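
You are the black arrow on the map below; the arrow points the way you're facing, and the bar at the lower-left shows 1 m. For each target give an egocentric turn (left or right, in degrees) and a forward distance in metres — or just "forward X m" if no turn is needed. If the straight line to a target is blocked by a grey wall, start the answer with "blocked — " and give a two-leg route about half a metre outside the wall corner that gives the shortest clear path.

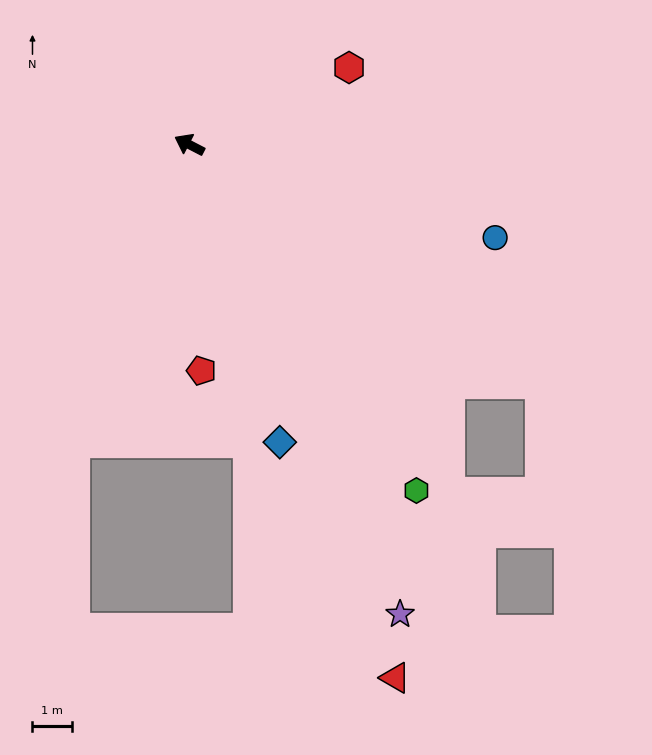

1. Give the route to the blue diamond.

turn left 134°, forward 8.0 m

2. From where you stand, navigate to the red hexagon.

turn right 127°, forward 4.5 m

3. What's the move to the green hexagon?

turn left 151°, forward 10.6 m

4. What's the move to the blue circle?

turn right 170°, forward 8.2 m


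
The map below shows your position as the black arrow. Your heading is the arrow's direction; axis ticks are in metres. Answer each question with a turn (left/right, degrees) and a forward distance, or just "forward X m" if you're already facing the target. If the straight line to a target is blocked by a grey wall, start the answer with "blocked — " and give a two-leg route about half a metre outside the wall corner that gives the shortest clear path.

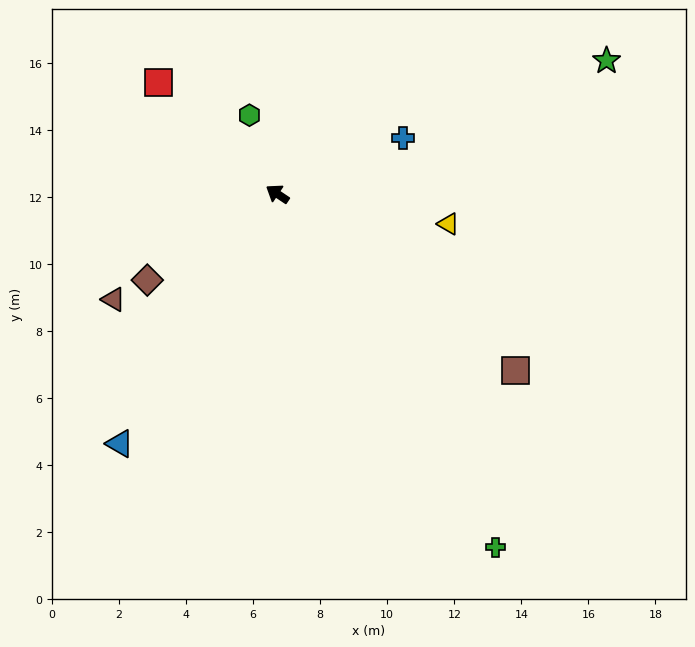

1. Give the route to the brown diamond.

turn left 67°, forward 4.7 m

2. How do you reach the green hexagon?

turn right 37°, forward 2.5 m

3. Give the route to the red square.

turn right 9°, forward 4.9 m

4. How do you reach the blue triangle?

turn left 92°, forward 8.8 m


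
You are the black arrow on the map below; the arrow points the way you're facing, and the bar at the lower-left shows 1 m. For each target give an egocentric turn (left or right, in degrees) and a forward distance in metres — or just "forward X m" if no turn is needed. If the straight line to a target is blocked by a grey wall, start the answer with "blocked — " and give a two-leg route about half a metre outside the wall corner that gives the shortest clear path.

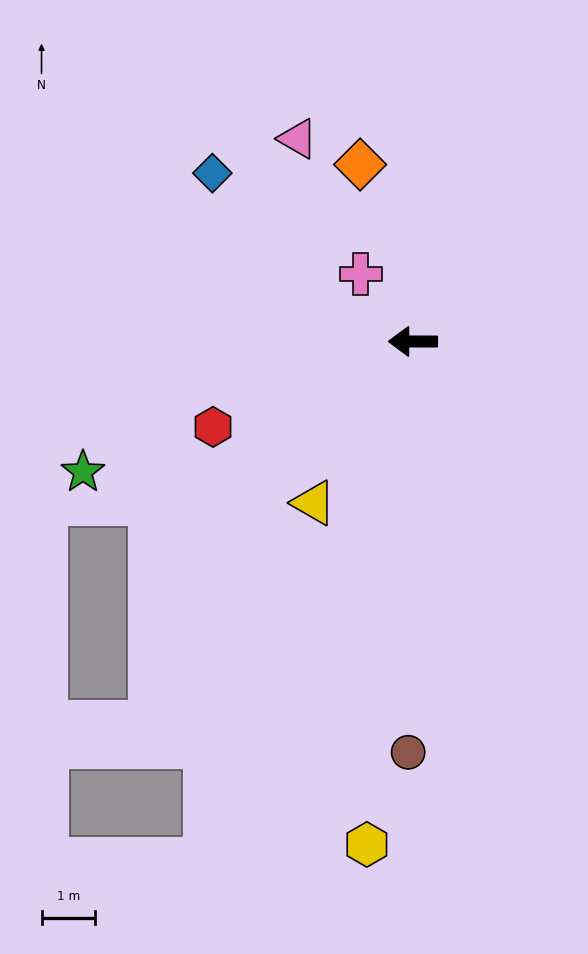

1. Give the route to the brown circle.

turn left 89°, forward 7.7 m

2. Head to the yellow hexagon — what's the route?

turn left 85°, forward 9.5 m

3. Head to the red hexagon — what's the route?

turn left 23°, forward 4.1 m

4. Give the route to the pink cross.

turn right 52°, forward 1.6 m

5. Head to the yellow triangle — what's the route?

turn left 59°, forward 3.6 m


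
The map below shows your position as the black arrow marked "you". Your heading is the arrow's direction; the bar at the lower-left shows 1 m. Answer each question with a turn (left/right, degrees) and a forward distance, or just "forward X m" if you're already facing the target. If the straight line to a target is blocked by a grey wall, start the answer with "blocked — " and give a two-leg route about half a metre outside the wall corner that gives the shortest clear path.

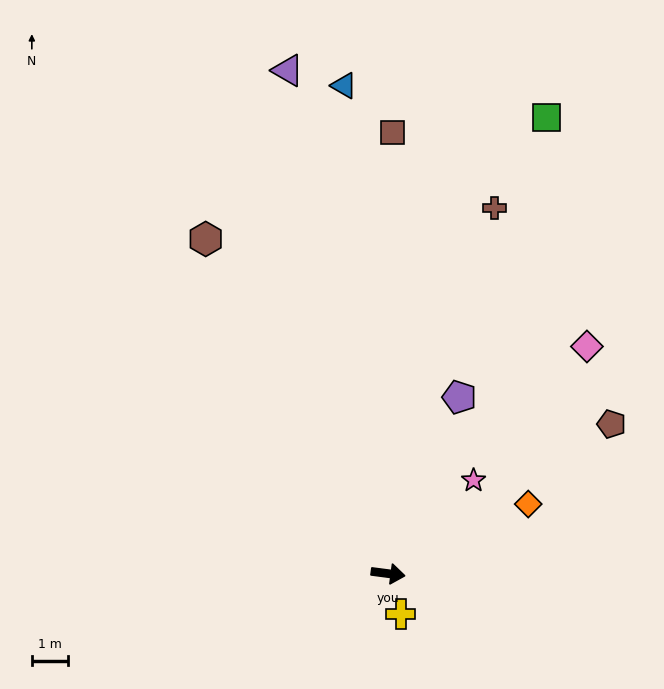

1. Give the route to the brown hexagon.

turn left 126°, forward 10.4 m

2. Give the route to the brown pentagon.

turn left 41°, forward 7.3 m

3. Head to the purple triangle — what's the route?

turn left 109°, forward 14.0 m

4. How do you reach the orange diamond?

turn left 34°, forward 4.3 m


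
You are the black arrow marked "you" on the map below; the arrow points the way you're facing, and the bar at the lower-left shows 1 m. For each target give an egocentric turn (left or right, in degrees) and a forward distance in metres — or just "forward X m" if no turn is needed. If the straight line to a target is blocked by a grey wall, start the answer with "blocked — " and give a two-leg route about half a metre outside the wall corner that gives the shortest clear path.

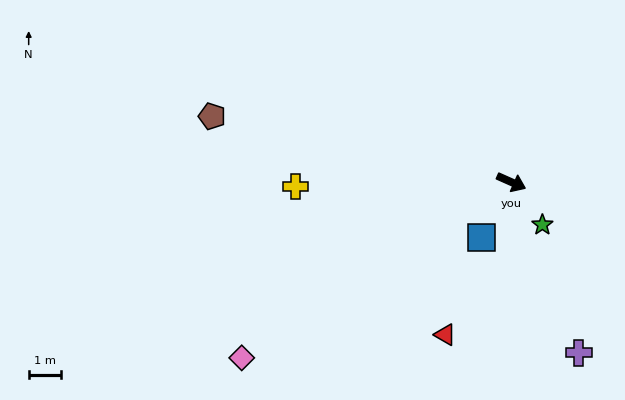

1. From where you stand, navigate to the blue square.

turn right 94°, forward 1.9 m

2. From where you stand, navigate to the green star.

turn right 30°, forward 1.6 m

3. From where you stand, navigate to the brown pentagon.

turn right 168°, forward 9.4 m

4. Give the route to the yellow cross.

turn right 155°, forward 6.6 m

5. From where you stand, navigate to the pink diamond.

turn right 123°, forward 9.9 m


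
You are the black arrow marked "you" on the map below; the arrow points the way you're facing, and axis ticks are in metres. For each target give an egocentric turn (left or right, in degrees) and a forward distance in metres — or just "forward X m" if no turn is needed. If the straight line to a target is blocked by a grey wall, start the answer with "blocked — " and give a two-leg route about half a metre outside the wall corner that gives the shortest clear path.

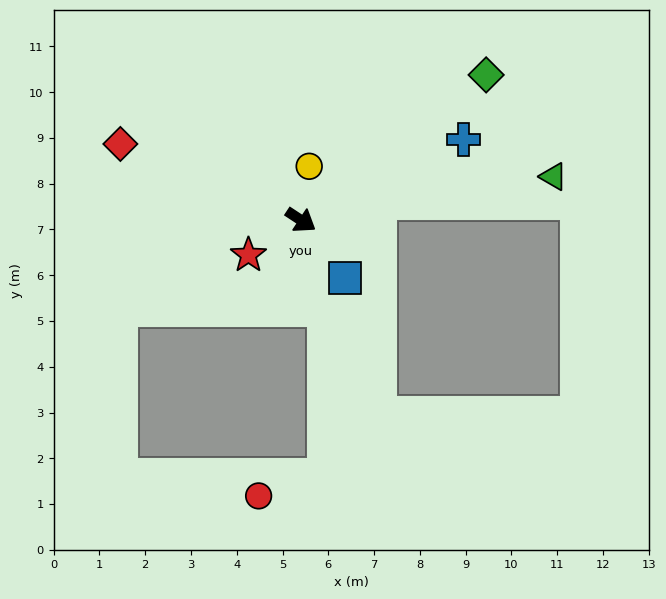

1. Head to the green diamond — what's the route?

turn left 71°, forward 5.1 m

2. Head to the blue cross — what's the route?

turn left 60°, forward 4.0 m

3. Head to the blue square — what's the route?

turn right 19°, forward 1.6 m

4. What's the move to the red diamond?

turn right 170°, forward 4.3 m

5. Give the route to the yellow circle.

turn left 115°, forward 1.2 m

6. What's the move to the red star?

turn right 113°, forward 1.4 m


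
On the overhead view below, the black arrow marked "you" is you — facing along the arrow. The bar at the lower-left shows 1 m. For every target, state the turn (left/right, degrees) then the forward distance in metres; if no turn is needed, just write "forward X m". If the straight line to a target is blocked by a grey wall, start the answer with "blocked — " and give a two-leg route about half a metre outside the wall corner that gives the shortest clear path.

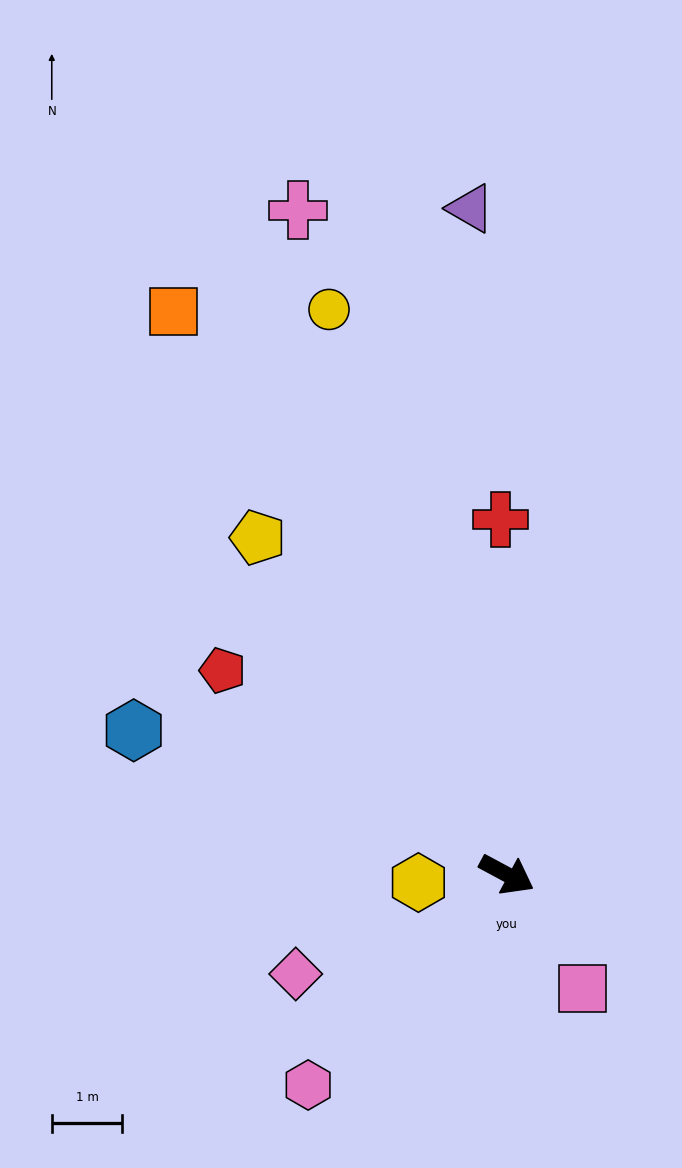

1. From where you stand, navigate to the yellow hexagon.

turn right 147°, forward 1.3 m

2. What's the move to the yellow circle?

turn left 136°, forward 8.4 m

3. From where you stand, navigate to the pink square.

turn right 28°, forward 1.9 m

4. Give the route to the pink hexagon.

turn right 105°, forward 4.1 m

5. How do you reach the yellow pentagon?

turn left 155°, forward 5.9 m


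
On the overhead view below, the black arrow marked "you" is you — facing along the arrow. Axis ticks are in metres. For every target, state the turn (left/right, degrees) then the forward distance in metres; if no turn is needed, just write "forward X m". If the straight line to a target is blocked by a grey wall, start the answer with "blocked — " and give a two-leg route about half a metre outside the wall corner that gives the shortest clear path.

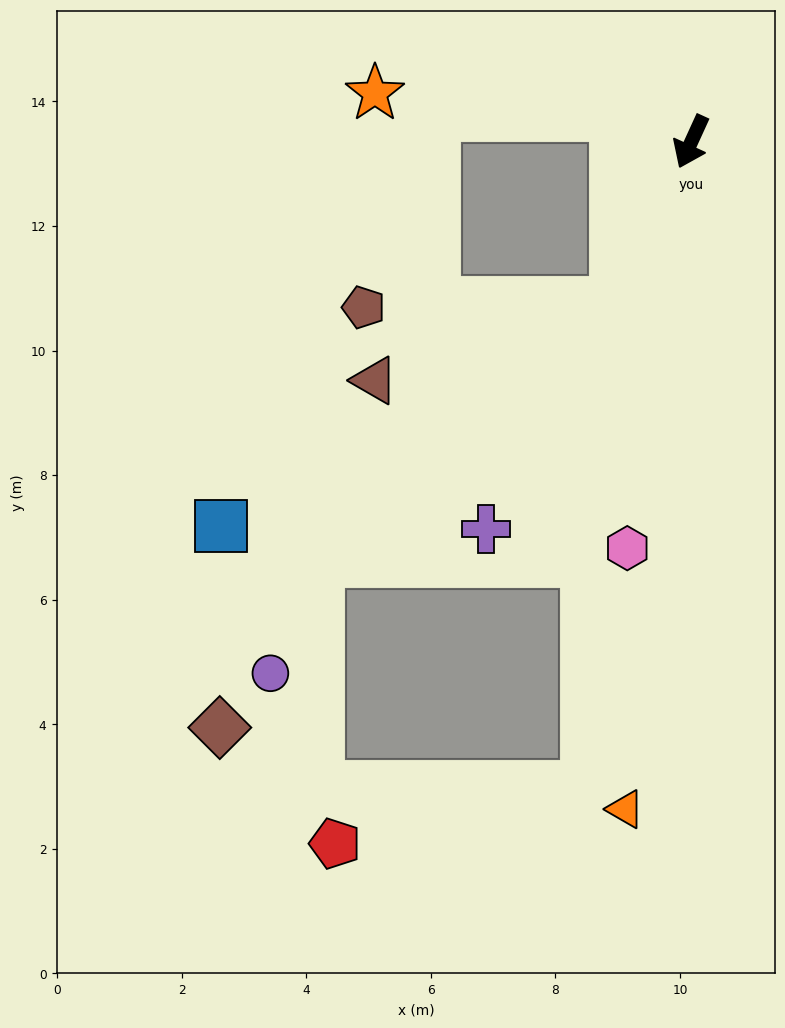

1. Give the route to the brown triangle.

blocked — forward 2.9 m, then turn right 48°, forward 4.1 m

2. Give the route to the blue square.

blocked — forward 2.9 m, then turn right 36°, forward 7.3 m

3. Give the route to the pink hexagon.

turn left 16°, forward 6.6 m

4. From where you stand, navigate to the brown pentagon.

blocked — forward 2.9 m, then turn right 65°, forward 4.1 m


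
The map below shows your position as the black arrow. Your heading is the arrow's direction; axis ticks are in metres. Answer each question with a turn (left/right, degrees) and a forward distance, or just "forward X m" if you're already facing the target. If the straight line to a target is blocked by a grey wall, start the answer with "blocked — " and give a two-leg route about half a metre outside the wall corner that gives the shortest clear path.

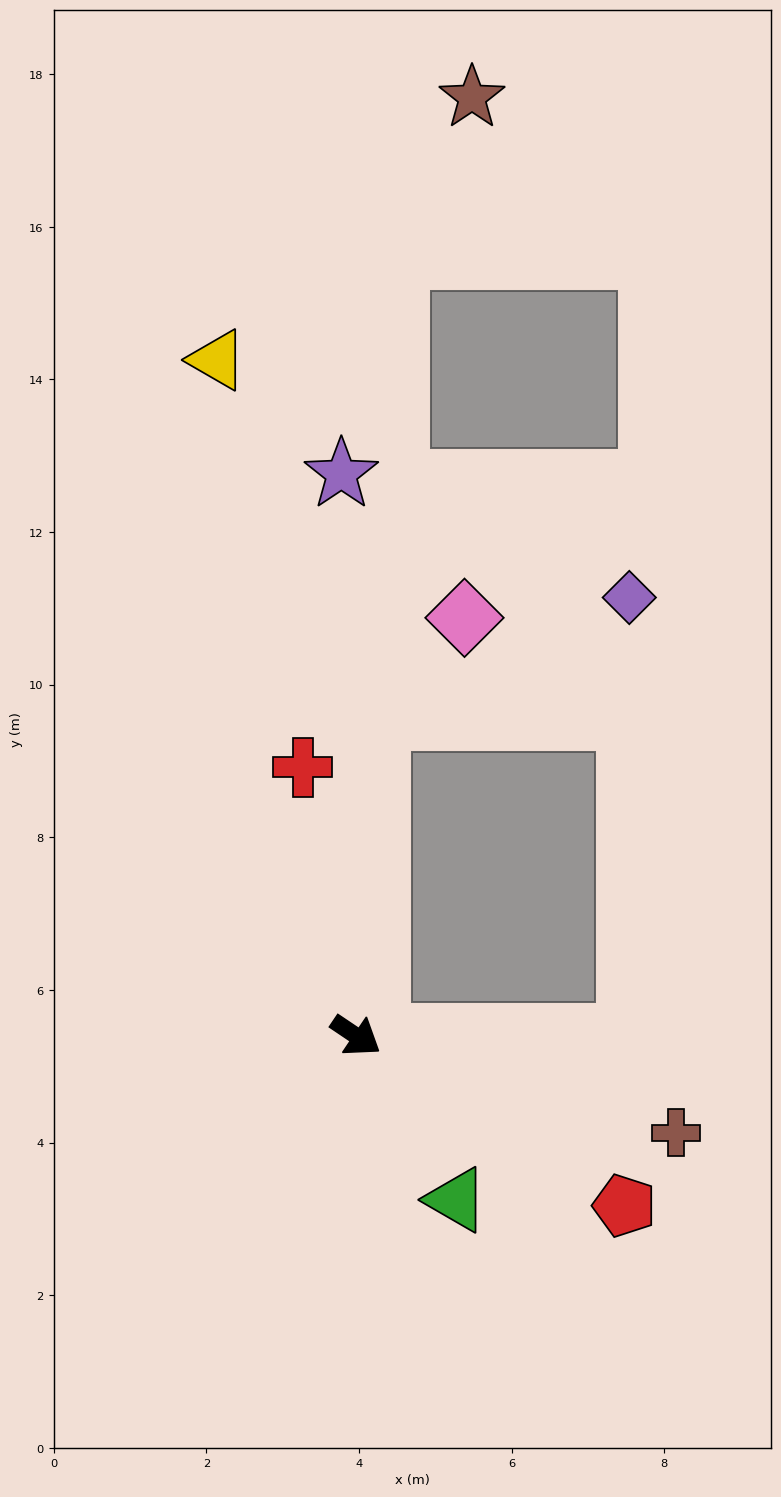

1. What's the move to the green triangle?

turn right 25°, forward 2.5 m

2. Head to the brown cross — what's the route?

turn left 17°, forward 4.4 m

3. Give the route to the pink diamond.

blocked — turn left 120°, forward 4.2 m, then turn right 37°, forward 1.7 m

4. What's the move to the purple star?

turn left 125°, forward 7.4 m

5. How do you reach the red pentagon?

forward 4.2 m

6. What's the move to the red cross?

turn left 135°, forward 3.6 m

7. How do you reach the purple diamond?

blocked — turn left 120°, forward 4.2 m, then turn right 61°, forward 3.6 m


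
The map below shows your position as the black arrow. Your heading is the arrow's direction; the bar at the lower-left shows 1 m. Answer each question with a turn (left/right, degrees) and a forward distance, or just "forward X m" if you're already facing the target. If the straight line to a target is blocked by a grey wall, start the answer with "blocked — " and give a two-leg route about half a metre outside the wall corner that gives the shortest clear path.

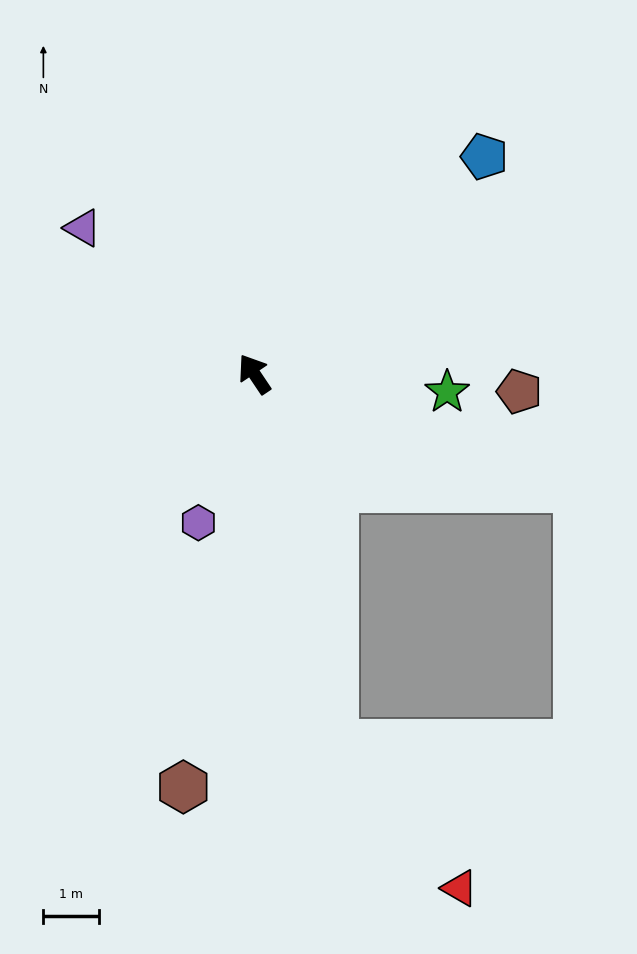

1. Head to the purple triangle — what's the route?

turn left 16°, forward 4.1 m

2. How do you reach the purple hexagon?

turn left 126°, forward 2.9 m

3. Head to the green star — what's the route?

turn right 129°, forward 3.5 m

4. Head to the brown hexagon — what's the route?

turn left 136°, forward 7.5 m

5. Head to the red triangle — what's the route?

blocked — turn left 158°, forward 6.8 m, then turn left 29°, forward 3.4 m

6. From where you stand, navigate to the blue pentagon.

turn right 80°, forward 5.7 m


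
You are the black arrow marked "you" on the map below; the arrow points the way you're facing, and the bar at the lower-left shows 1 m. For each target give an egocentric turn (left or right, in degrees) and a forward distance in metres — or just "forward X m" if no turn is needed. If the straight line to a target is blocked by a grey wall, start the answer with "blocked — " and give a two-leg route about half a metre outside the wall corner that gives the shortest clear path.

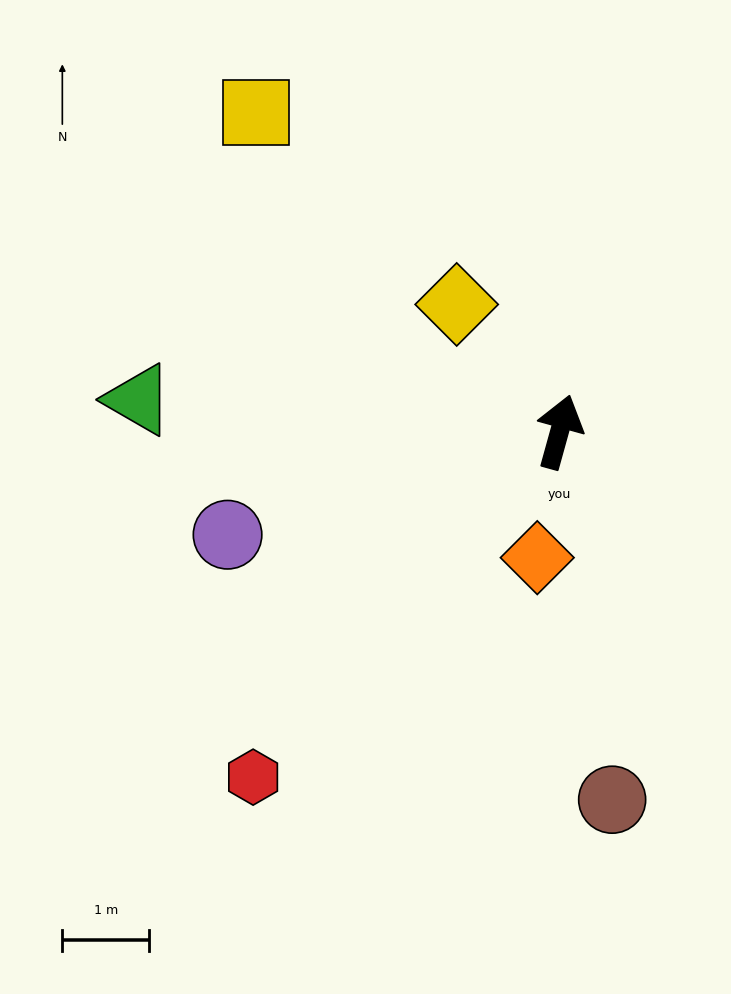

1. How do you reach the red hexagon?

turn left 154°, forward 5.3 m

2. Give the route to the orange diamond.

turn right 175°, forward 1.5 m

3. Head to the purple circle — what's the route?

turn left 123°, forward 4.0 m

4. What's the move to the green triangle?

turn left 101°, forward 4.9 m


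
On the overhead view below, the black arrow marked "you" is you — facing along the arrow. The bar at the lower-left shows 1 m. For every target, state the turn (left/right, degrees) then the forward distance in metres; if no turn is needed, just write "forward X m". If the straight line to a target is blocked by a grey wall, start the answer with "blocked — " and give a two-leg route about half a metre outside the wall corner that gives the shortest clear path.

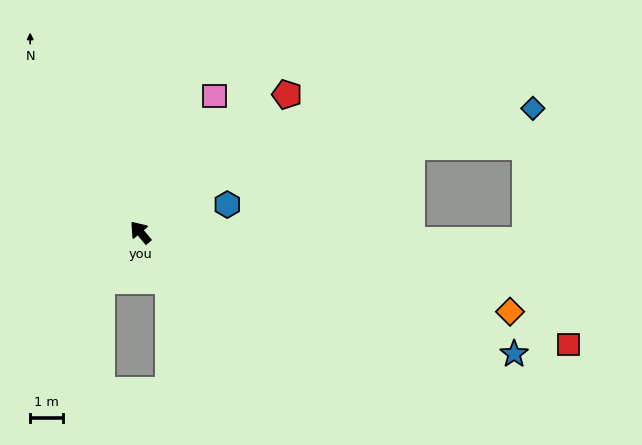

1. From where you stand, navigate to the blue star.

turn right 148°, forward 11.9 m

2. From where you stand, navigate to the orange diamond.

turn right 142°, forward 11.4 m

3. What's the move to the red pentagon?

turn right 87°, forward 6.1 m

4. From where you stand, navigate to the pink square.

turn right 69°, forward 4.7 m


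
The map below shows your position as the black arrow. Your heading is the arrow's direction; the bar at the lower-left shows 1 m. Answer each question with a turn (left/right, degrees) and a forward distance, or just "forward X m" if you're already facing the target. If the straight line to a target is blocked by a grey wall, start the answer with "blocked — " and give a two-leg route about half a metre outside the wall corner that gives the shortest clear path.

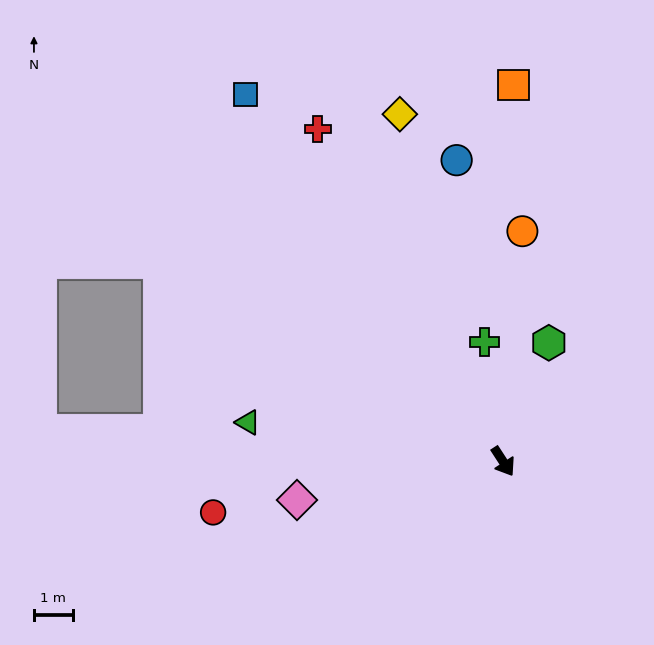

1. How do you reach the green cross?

turn left 156°, forward 3.1 m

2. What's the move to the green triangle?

turn right 132°, forward 6.7 m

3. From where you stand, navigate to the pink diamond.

turn right 112°, forward 5.4 m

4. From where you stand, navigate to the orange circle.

turn left 142°, forward 6.0 m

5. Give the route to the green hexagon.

turn left 126°, forward 3.3 m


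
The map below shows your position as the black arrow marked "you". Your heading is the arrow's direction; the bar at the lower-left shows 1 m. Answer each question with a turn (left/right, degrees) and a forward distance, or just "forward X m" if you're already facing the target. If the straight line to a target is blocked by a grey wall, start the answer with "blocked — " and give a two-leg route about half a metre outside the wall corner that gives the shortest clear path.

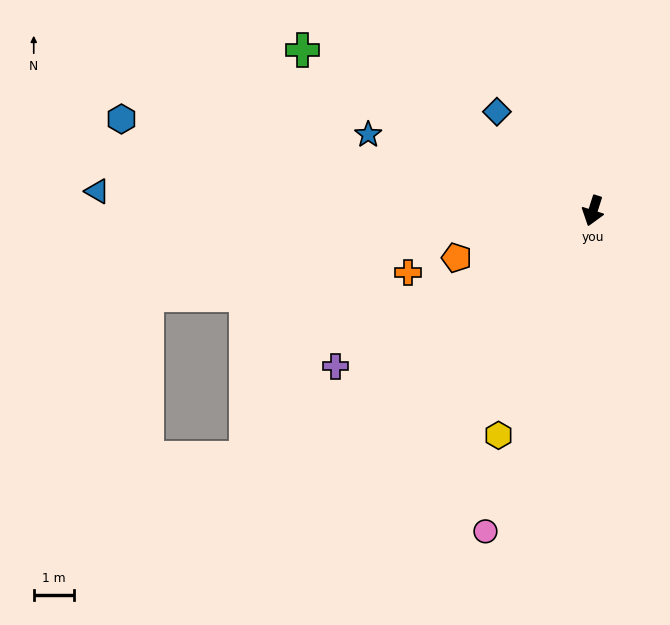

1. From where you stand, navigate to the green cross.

turn right 101°, forward 8.3 m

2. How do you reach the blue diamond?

turn right 118°, forward 3.5 m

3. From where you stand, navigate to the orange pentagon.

turn right 53°, forward 3.6 m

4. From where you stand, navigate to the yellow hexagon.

turn right 5°, forward 6.1 m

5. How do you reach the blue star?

turn right 91°, forward 6.0 m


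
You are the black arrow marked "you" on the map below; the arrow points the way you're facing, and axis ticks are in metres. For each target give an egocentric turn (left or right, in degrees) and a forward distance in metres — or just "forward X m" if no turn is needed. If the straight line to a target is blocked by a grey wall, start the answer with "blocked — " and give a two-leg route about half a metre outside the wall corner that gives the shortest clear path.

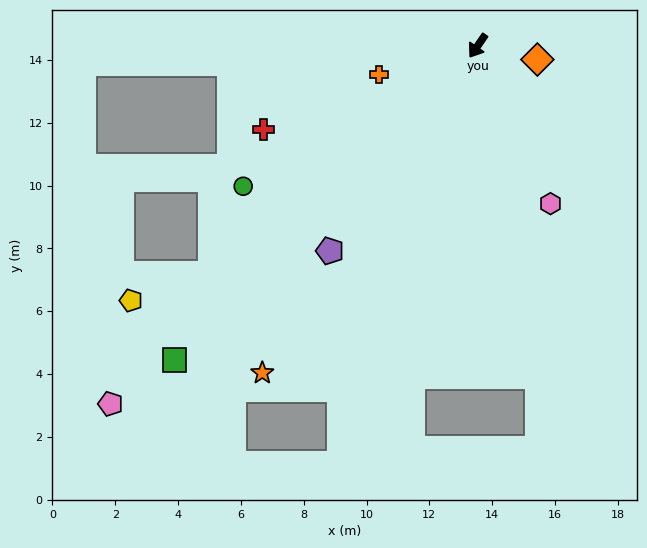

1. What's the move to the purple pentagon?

forward 8.0 m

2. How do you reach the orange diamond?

turn left 112°, forward 1.9 m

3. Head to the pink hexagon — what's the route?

turn left 59°, forward 5.5 m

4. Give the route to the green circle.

turn right 25°, forward 8.7 m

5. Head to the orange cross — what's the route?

turn right 39°, forward 3.3 m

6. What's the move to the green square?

turn right 9°, forward 13.9 m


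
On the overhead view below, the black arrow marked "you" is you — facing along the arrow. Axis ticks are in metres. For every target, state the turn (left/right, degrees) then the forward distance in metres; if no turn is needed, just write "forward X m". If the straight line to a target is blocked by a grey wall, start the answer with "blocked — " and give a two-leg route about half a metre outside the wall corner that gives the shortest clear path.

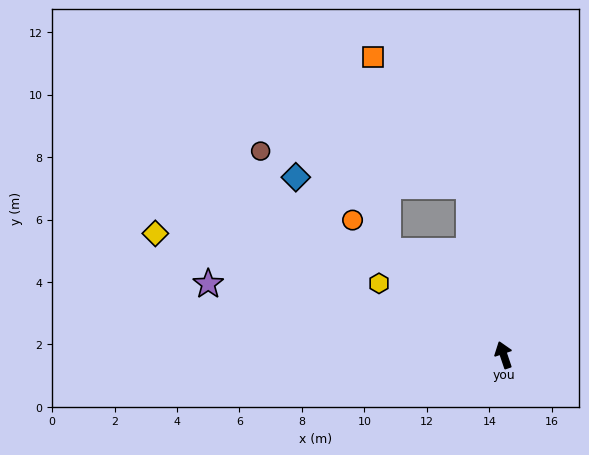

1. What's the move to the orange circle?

turn left 30°, forward 6.5 m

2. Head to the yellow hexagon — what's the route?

turn left 41°, forward 4.6 m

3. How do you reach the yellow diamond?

turn left 52°, forward 11.8 m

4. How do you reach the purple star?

turn left 58°, forward 9.7 m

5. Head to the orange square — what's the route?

blocked — turn right 7°, forward 5.5 m, then turn left 25°, forward 5.1 m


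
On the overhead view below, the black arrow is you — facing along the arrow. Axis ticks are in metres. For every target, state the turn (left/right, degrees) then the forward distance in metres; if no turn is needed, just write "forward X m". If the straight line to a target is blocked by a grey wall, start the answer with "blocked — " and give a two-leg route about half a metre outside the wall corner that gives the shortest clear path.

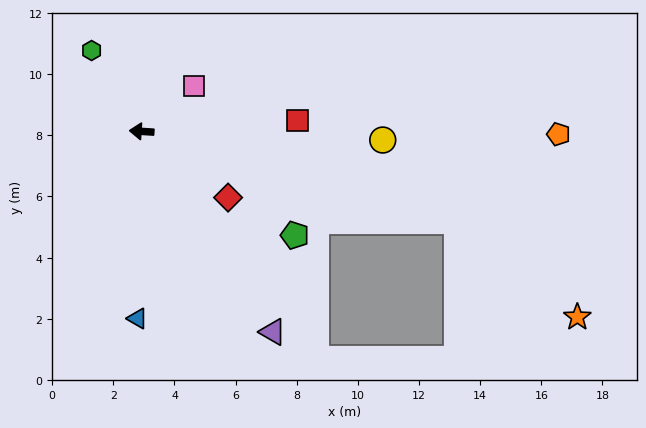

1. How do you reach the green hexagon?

turn right 55°, forward 3.1 m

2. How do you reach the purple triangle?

turn left 127°, forward 7.8 m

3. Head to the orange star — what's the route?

blocked — turn left 168°, forward 10.7 m, then turn right 23°, forward 5.0 m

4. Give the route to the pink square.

turn right 135°, forward 2.3 m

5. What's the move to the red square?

turn right 172°, forward 5.1 m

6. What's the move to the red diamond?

turn left 146°, forward 3.6 m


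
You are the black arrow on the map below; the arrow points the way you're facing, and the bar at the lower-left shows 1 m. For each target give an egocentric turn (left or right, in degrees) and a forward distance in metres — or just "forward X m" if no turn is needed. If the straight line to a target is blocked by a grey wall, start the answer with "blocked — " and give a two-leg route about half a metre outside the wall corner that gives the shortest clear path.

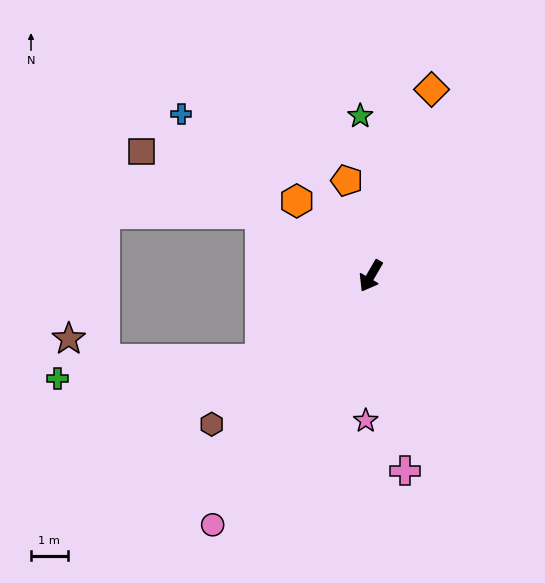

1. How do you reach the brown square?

turn right 88°, forward 7.1 m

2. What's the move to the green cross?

blocked — turn right 23°, forward 3.8 m, then turn right 32°, forward 5.6 m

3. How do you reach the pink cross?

turn left 40°, forward 5.4 m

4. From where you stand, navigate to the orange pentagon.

turn right 136°, forward 2.7 m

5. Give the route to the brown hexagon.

turn right 17°, forward 6.0 m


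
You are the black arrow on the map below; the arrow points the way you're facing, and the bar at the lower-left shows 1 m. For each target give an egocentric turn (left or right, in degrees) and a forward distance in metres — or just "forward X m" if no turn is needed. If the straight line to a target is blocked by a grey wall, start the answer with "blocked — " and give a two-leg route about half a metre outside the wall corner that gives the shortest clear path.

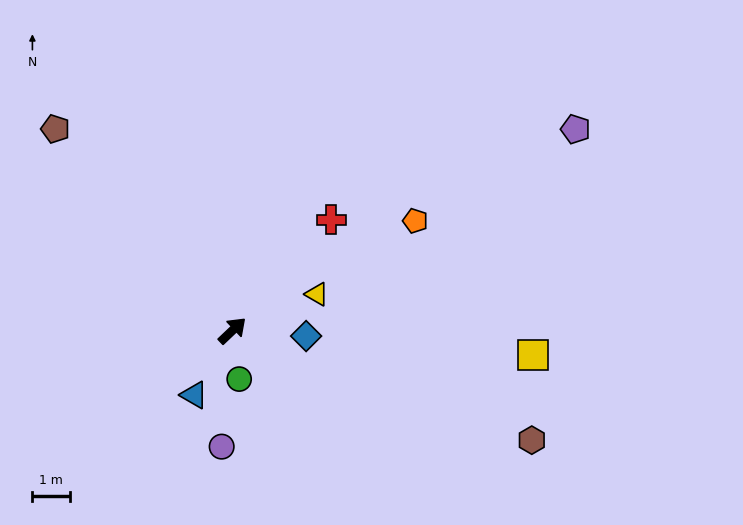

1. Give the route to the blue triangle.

turn right 164°, forward 2.0 m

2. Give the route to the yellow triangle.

turn right 20°, forward 2.4 m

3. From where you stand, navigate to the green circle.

turn right 125°, forward 1.3 m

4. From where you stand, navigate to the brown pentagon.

turn left 88°, forward 7.1 m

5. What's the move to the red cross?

turn left 5°, forward 4.0 m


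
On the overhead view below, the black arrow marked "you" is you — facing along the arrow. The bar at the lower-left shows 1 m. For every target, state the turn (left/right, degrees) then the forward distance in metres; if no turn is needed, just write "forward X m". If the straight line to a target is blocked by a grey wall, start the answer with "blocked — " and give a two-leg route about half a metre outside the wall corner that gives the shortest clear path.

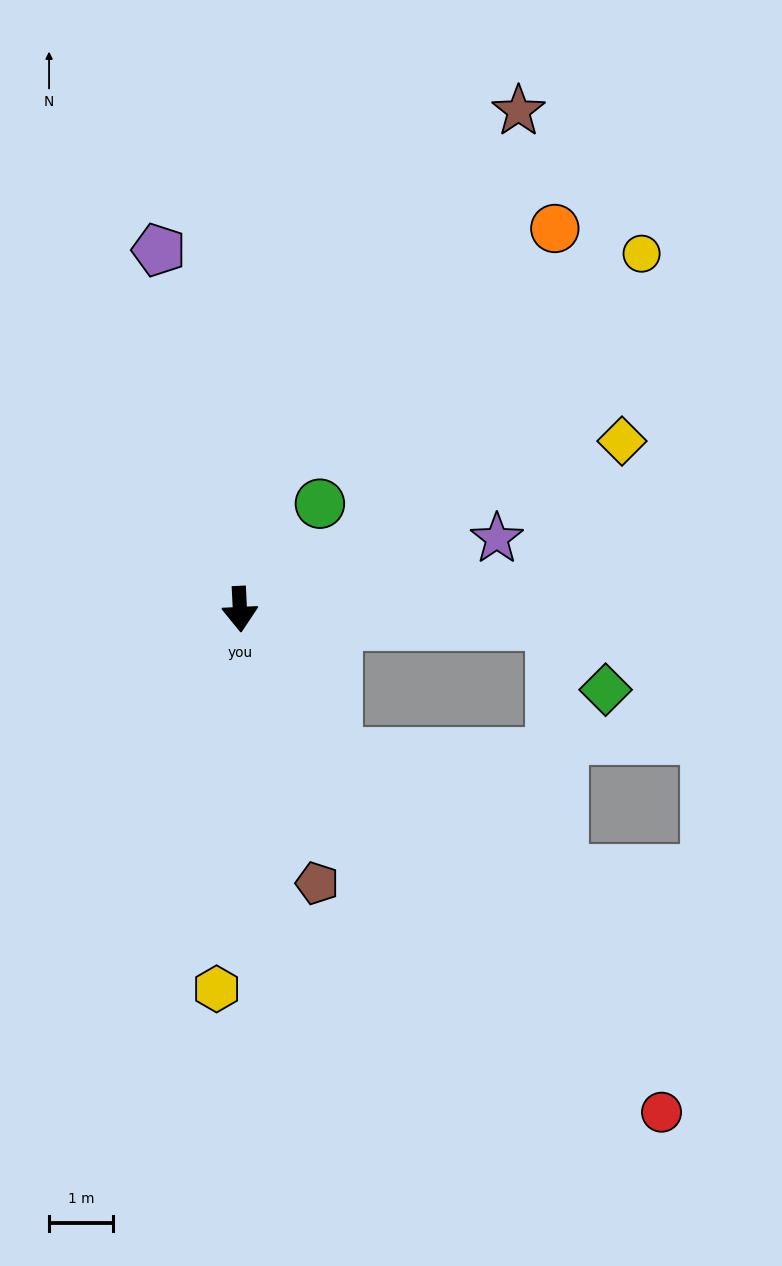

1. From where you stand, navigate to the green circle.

turn left 140°, forward 2.1 m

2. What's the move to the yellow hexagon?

turn right 6°, forward 6.0 m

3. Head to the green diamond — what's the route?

blocked — turn left 85°, forward 4.9 m, then turn right 49°, forward 1.3 m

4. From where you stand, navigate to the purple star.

turn left 103°, forward 4.2 m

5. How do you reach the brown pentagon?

turn left 13°, forward 4.5 m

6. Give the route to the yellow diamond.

turn left 111°, forward 6.6 m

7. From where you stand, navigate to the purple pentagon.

turn right 170°, forward 5.8 m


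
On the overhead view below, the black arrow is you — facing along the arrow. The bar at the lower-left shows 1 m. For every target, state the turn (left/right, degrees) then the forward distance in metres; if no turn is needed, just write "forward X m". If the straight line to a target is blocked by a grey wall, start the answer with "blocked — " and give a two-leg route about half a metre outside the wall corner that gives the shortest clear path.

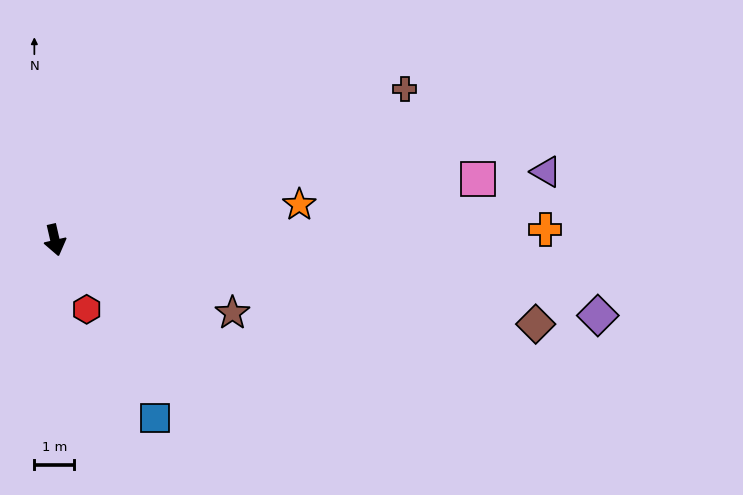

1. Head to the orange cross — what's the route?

turn left 78°, forward 12.3 m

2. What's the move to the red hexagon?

turn left 12°, forward 1.9 m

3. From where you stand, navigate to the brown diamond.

turn left 67°, forward 12.3 m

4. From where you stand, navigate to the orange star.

turn left 85°, forward 6.2 m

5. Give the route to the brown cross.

turn left 100°, forward 9.6 m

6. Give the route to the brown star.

turn left 55°, forward 4.8 m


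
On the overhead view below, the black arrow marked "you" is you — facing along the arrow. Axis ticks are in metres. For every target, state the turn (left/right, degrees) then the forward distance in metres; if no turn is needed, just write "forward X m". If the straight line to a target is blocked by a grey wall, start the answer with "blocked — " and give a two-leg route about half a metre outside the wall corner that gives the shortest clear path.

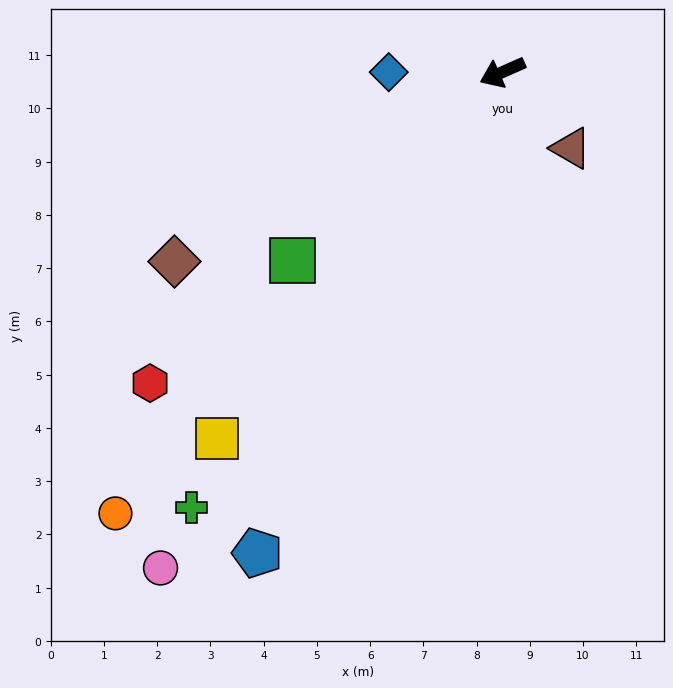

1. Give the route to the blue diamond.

turn right 24°, forward 2.1 m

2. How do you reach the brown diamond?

turn left 6°, forward 7.1 m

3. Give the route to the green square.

turn left 18°, forward 5.3 m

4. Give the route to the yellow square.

turn left 28°, forward 8.7 m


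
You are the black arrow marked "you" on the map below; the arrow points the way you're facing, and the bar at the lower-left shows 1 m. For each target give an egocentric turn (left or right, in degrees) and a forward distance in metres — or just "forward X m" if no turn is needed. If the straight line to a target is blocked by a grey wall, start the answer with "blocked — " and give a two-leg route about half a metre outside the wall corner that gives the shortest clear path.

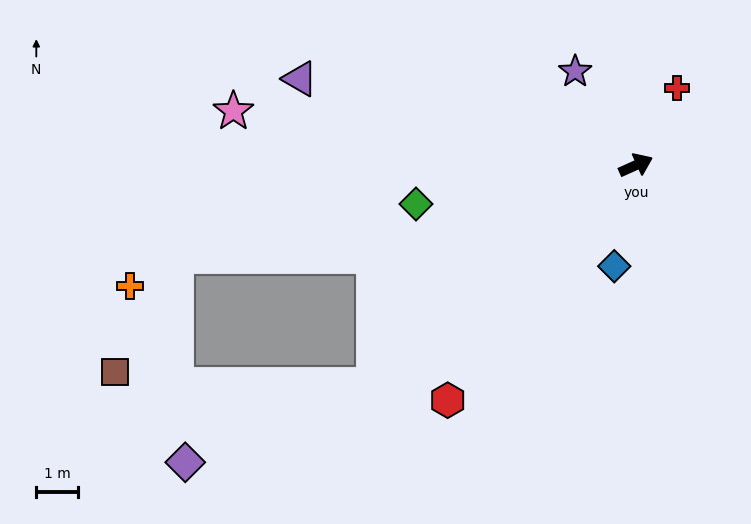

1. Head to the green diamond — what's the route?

turn left 166°, forward 5.3 m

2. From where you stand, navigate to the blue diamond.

turn right 126°, forward 2.5 m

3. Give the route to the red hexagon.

turn right 153°, forward 7.2 m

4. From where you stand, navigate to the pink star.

turn left 148°, forward 9.7 m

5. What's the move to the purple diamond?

blocked — turn right 164°, forward 8.1 m, then turn right 18°, forward 4.9 m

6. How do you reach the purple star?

turn left 99°, forward 2.7 m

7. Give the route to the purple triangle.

turn left 141°, forward 8.3 m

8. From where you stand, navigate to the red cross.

turn left 38°, forward 2.1 m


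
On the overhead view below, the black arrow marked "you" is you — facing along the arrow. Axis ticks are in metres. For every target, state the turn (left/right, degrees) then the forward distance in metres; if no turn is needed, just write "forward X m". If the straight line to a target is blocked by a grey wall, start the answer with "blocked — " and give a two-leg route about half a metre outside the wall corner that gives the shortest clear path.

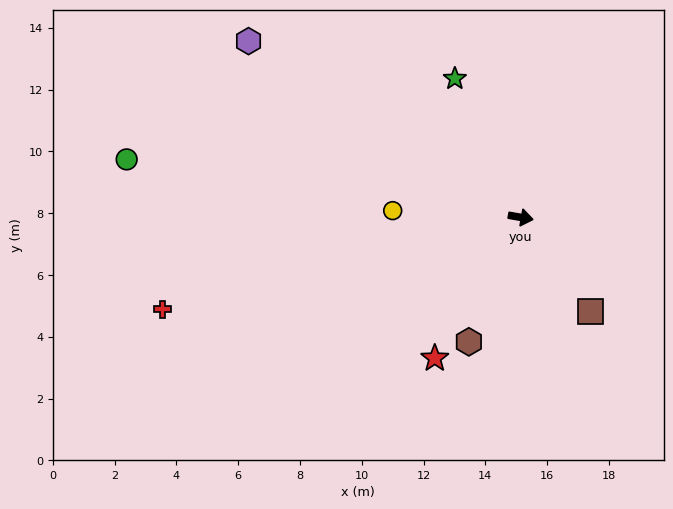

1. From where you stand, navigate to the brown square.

turn right 44°, forward 3.8 m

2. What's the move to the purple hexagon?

turn left 157°, forward 10.5 m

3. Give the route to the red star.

turn right 111°, forward 5.3 m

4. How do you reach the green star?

turn left 125°, forward 5.0 m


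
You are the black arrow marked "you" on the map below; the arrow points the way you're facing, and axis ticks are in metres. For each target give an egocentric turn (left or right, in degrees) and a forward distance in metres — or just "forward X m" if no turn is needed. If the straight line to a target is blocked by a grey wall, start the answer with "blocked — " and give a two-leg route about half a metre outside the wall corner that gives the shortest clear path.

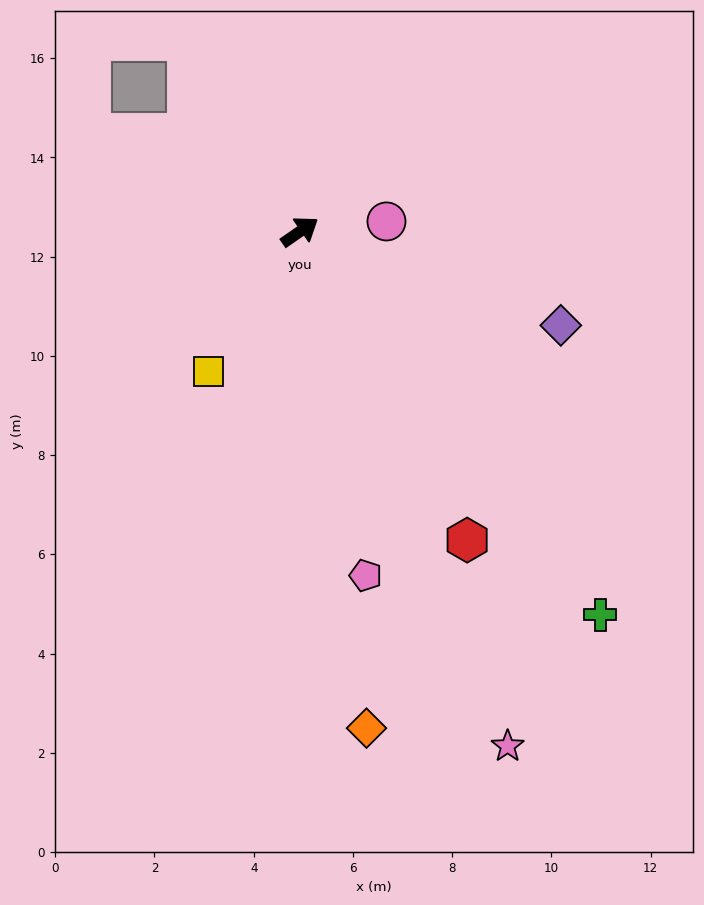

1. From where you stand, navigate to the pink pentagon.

turn right 114°, forward 7.1 m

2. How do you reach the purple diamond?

turn right 55°, forward 5.6 m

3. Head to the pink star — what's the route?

turn right 103°, forward 11.2 m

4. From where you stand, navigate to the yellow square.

turn right 158°, forward 3.4 m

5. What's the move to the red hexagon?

turn right 96°, forward 7.1 m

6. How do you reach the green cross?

turn right 87°, forward 9.8 m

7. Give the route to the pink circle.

turn right 28°, forward 1.8 m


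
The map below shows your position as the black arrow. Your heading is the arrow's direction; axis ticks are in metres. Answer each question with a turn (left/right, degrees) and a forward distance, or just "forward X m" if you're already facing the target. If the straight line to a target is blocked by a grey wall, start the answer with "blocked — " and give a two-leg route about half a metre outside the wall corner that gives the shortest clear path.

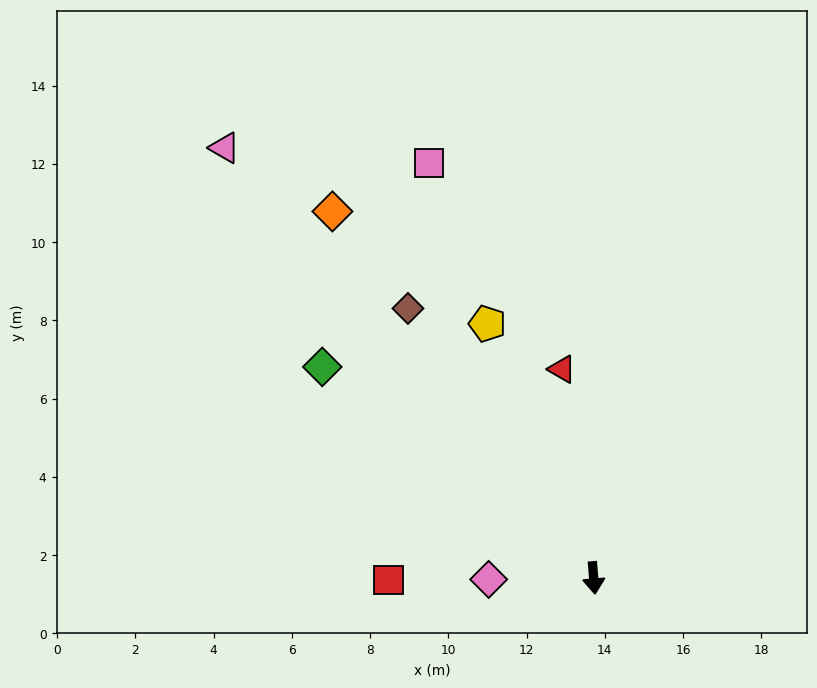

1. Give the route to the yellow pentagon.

turn right 162°, forward 7.0 m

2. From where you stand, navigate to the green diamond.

turn right 133°, forward 8.8 m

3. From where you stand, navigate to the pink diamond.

turn right 94°, forward 2.7 m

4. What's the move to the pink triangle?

turn right 144°, forward 14.5 m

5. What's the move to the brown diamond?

turn right 150°, forward 8.4 m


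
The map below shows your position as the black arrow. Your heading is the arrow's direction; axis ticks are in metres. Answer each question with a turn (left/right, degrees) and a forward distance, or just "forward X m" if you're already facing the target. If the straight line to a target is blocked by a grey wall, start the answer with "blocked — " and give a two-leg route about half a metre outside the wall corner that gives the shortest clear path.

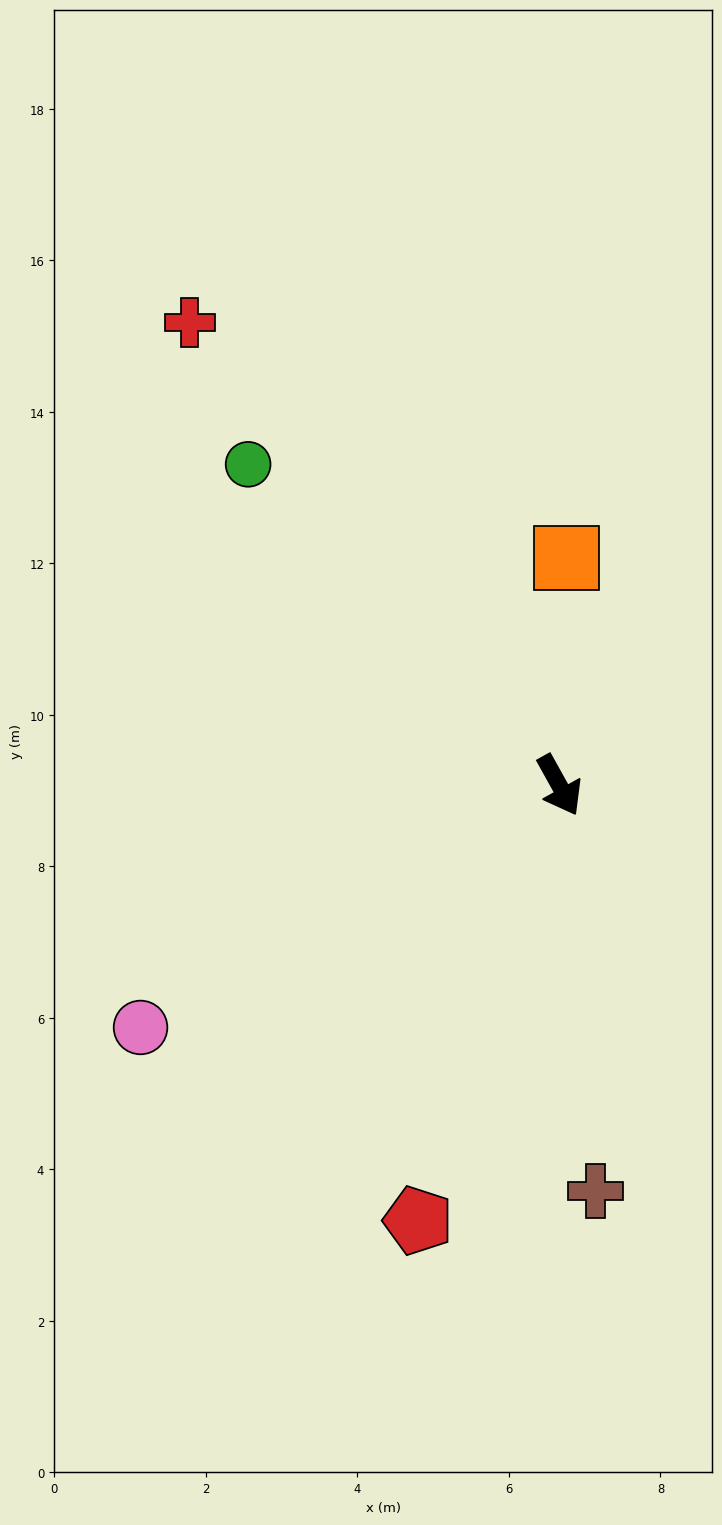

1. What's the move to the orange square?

turn left 149°, forward 3.0 m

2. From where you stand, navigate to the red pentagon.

turn right 47°, forward 6.0 m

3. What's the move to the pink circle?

turn right 89°, forward 6.4 m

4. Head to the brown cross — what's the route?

turn right 24°, forward 5.4 m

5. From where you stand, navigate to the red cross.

turn right 170°, forward 7.8 m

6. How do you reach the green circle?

turn right 165°, forward 5.9 m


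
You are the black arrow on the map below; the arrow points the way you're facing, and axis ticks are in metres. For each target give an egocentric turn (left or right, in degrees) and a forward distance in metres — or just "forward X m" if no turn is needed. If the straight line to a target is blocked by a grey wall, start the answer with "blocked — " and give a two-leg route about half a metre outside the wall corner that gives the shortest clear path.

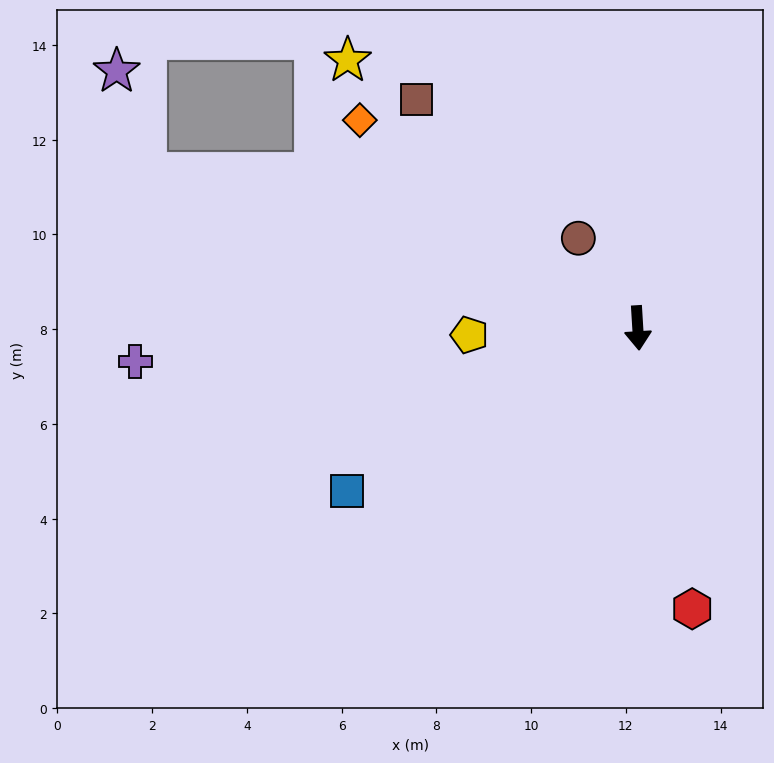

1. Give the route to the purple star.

blocked — turn right 111°, forward 10.9 m, then turn right 56°, forward 2.2 m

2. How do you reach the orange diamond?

turn right 130°, forward 7.3 m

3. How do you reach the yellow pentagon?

turn right 91°, forward 3.6 m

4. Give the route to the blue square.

turn right 64°, forward 7.0 m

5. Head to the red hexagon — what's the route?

turn left 8°, forward 6.0 m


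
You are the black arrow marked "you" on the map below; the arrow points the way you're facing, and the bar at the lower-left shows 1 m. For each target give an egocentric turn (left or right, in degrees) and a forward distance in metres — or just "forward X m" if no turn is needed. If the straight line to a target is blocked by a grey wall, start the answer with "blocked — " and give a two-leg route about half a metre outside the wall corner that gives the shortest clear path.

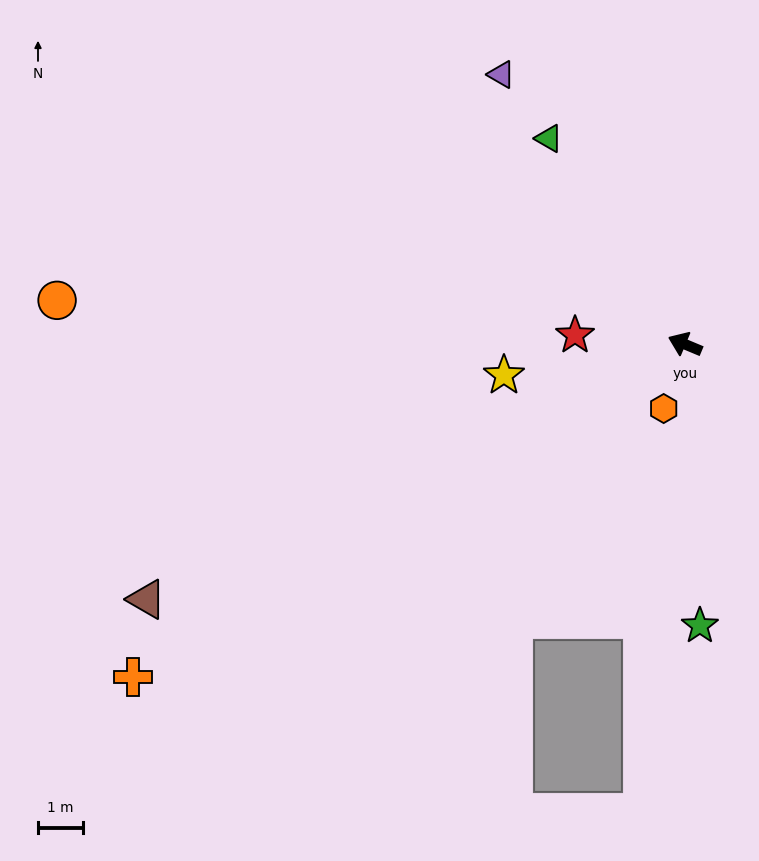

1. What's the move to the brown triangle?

turn left 48°, forward 13.2 m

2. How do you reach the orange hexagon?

turn left 94°, forward 1.5 m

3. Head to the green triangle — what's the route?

turn right 34°, forward 5.5 m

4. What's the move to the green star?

turn left 116°, forward 6.3 m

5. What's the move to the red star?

turn left 18°, forward 2.5 m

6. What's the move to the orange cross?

turn left 54°, forward 14.3 m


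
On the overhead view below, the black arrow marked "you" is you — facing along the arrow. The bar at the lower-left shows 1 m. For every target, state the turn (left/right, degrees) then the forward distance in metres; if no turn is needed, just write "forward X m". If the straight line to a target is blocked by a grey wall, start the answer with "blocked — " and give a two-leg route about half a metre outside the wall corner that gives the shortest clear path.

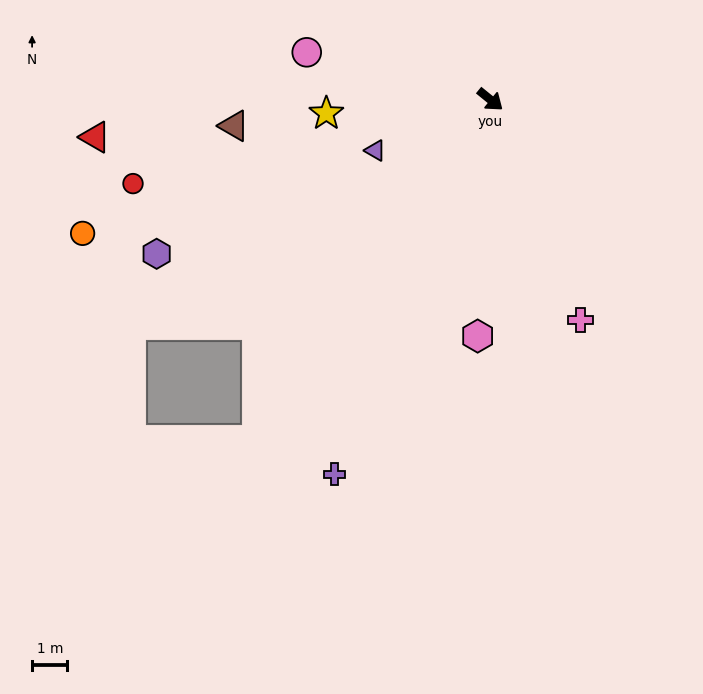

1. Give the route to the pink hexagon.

turn right 54°, forward 6.7 m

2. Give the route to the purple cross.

turn right 73°, forward 11.5 m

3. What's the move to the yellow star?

turn right 136°, forward 4.7 m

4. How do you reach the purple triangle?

turn right 117°, forward 3.6 m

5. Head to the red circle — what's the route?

turn right 128°, forward 10.4 m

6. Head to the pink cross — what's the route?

turn right 29°, forward 6.7 m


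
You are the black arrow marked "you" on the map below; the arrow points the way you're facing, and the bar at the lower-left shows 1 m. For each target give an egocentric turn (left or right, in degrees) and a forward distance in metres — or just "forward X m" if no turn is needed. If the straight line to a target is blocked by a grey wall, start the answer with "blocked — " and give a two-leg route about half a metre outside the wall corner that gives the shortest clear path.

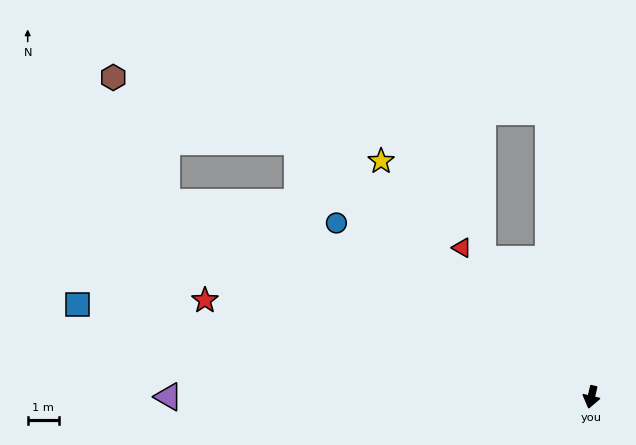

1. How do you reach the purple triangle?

turn right 77°, forward 13.7 m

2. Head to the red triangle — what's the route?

turn right 126°, forward 6.4 m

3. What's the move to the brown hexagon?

blocked — turn right 118°, forward 12.6 m, then turn left 22°, forward 6.3 m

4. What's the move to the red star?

turn right 91°, forward 12.9 m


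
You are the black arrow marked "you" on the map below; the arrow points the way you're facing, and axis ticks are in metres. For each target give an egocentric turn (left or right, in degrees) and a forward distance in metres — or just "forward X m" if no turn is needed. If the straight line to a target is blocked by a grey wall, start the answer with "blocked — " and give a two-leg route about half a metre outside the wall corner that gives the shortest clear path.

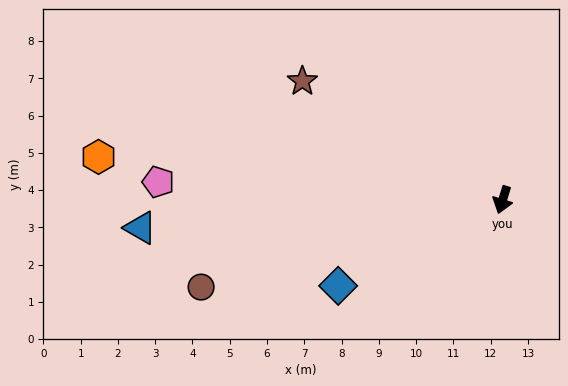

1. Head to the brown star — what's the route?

turn right 103°, forward 6.2 m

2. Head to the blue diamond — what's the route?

turn right 45°, forward 5.0 m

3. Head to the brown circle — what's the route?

turn right 57°, forward 8.4 m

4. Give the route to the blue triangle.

turn right 68°, forward 9.7 m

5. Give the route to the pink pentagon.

turn right 76°, forward 9.2 m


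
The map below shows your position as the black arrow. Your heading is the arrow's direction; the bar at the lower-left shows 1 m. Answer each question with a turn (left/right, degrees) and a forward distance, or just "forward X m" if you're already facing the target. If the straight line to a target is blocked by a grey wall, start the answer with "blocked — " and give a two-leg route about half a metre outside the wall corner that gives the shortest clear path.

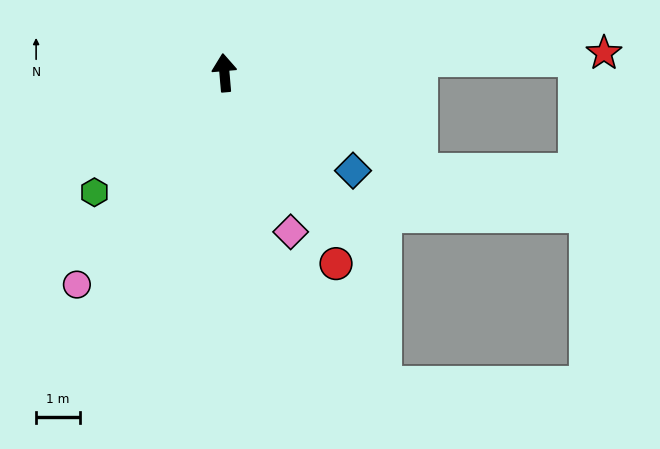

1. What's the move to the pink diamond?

turn right 162°, forward 3.9 m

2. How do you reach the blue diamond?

turn right 132°, forward 3.7 m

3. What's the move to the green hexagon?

turn left 128°, forward 4.0 m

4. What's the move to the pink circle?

turn left 140°, forward 5.9 m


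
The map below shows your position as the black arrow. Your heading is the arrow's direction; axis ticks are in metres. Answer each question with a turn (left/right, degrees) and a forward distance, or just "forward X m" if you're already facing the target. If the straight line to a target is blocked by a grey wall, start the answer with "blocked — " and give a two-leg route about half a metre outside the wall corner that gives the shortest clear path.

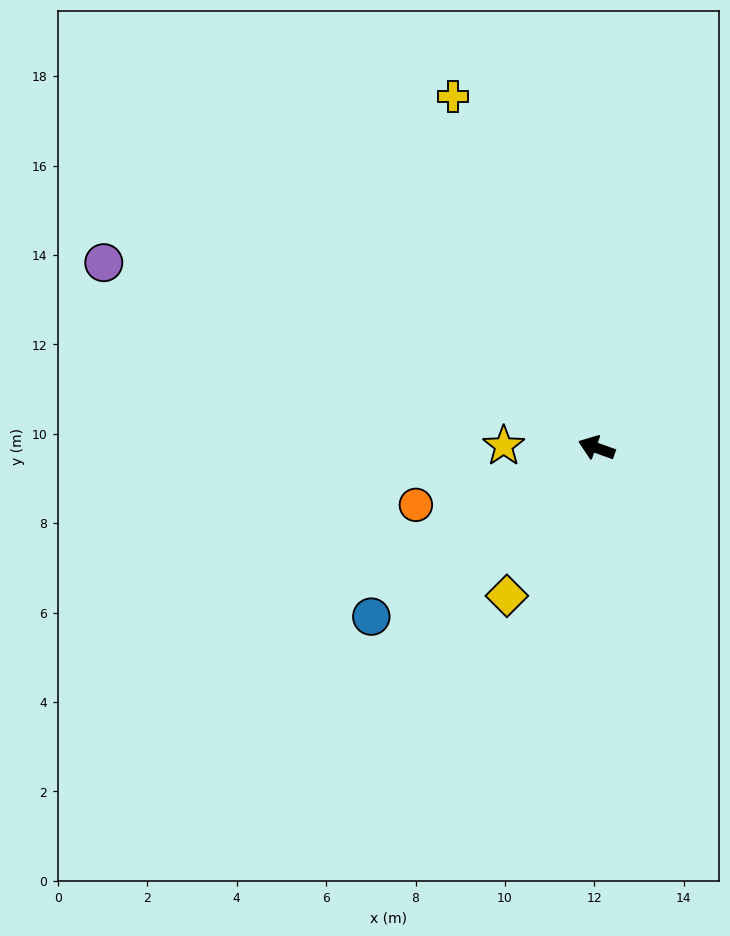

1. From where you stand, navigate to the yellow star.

turn left 19°, forward 2.1 m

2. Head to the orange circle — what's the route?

turn left 37°, forward 4.2 m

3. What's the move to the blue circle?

turn left 57°, forward 6.3 m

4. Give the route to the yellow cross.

turn right 48°, forward 8.5 m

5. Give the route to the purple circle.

forward 11.8 m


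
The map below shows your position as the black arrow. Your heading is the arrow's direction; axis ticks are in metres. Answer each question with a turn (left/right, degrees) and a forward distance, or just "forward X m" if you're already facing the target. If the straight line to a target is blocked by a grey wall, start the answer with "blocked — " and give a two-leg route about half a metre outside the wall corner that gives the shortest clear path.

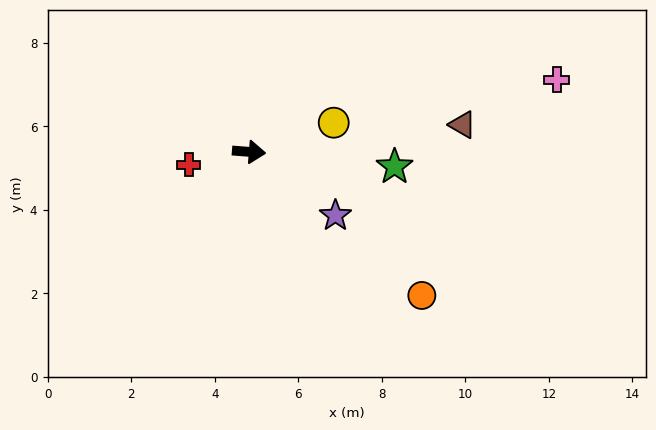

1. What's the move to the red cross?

turn right 163°, forward 1.5 m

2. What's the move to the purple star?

turn right 32°, forward 2.6 m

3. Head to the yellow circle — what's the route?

turn left 23°, forward 2.1 m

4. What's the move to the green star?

forward 3.5 m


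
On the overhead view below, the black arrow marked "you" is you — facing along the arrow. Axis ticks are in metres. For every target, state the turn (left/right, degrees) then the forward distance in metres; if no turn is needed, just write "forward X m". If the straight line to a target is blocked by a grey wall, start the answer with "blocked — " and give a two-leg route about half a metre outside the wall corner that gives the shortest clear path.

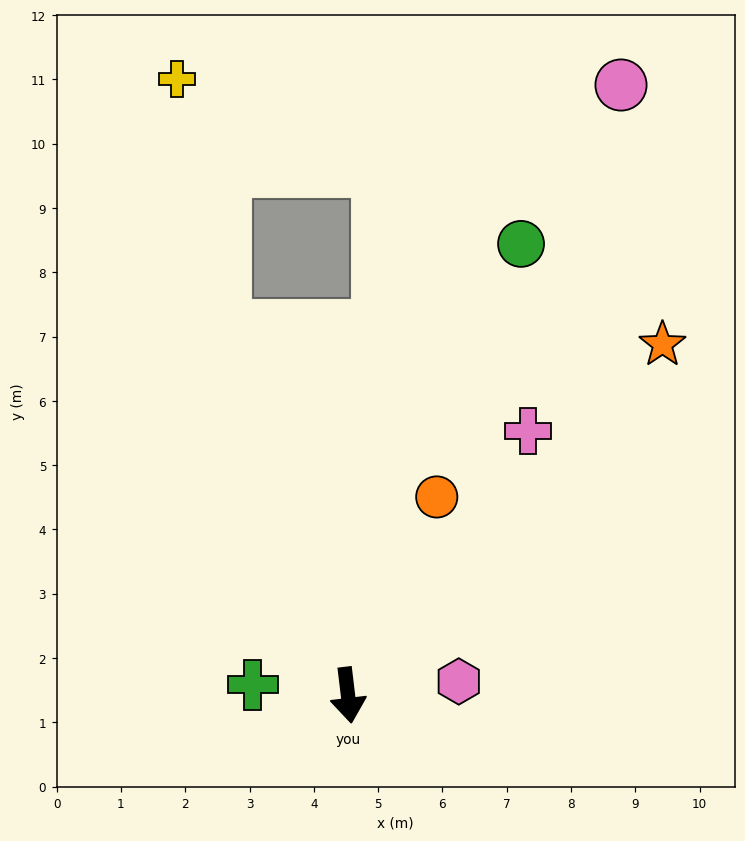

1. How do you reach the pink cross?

turn left 139°, forward 5.0 m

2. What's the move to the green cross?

turn right 103°, forward 1.5 m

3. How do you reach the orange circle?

turn left 149°, forward 3.4 m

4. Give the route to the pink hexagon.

turn left 90°, forward 1.7 m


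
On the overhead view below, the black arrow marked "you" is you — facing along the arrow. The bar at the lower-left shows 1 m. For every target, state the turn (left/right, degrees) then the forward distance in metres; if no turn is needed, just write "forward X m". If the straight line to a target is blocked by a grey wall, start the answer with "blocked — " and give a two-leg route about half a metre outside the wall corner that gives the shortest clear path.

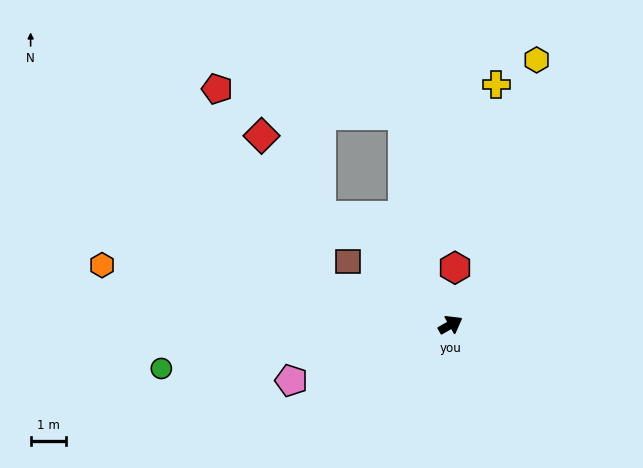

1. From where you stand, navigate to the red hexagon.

turn left 56°, forward 1.6 m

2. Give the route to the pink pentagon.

turn left 170°, forward 4.8 m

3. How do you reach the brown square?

turn left 119°, forward 3.4 m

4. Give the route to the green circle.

turn left 159°, forward 8.3 m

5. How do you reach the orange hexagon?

turn left 141°, forward 10.0 m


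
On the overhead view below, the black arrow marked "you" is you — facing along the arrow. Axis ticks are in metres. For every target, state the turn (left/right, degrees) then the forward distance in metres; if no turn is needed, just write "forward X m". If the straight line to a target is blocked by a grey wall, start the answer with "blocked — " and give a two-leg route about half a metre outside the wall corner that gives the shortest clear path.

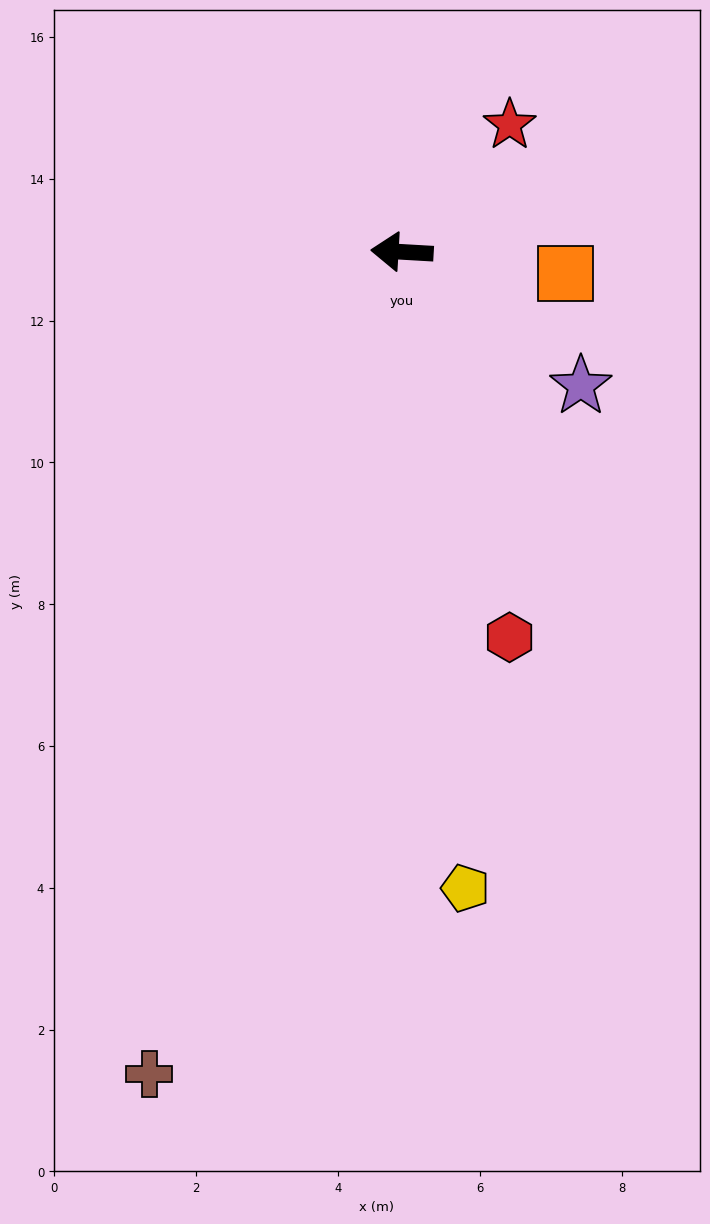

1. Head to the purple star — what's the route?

turn left 146°, forward 3.2 m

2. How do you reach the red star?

turn right 127°, forward 2.4 m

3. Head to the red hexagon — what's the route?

turn left 109°, forward 5.6 m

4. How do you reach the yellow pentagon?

turn left 99°, forward 9.0 m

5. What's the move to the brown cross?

turn left 76°, forward 12.1 m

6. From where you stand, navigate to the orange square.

turn left 176°, forward 2.3 m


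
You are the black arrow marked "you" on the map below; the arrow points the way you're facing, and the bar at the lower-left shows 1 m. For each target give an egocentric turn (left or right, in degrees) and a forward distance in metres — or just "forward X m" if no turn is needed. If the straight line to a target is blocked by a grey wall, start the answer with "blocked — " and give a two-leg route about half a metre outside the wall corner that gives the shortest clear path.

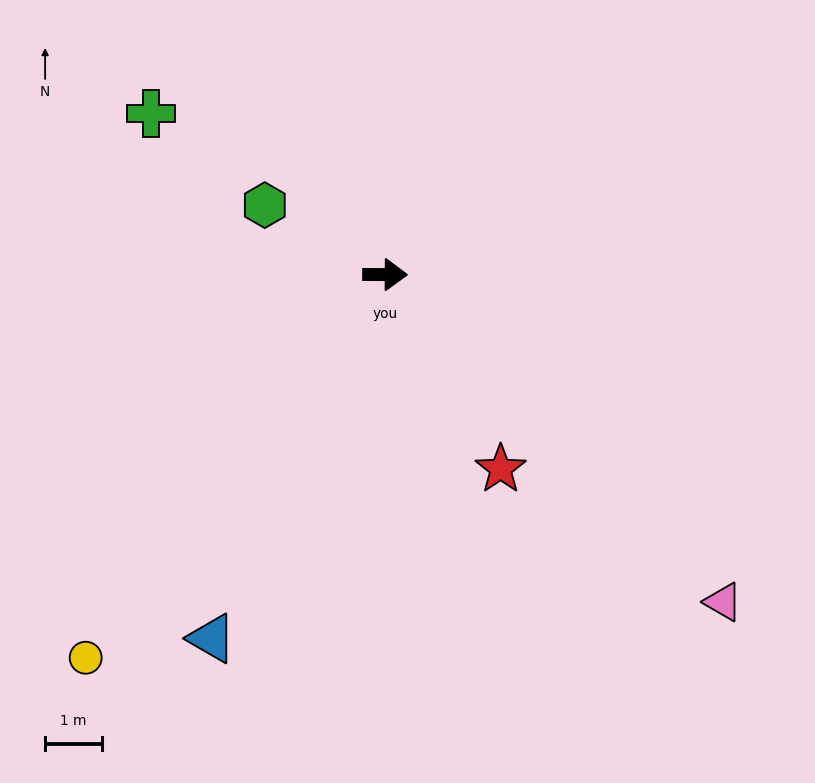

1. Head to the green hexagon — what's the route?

turn left 150°, forward 2.4 m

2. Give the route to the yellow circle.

turn right 128°, forward 8.5 m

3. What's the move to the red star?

turn right 59°, forward 4.0 m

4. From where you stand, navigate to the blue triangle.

turn right 115°, forward 7.1 m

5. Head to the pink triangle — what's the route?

turn right 44°, forward 8.3 m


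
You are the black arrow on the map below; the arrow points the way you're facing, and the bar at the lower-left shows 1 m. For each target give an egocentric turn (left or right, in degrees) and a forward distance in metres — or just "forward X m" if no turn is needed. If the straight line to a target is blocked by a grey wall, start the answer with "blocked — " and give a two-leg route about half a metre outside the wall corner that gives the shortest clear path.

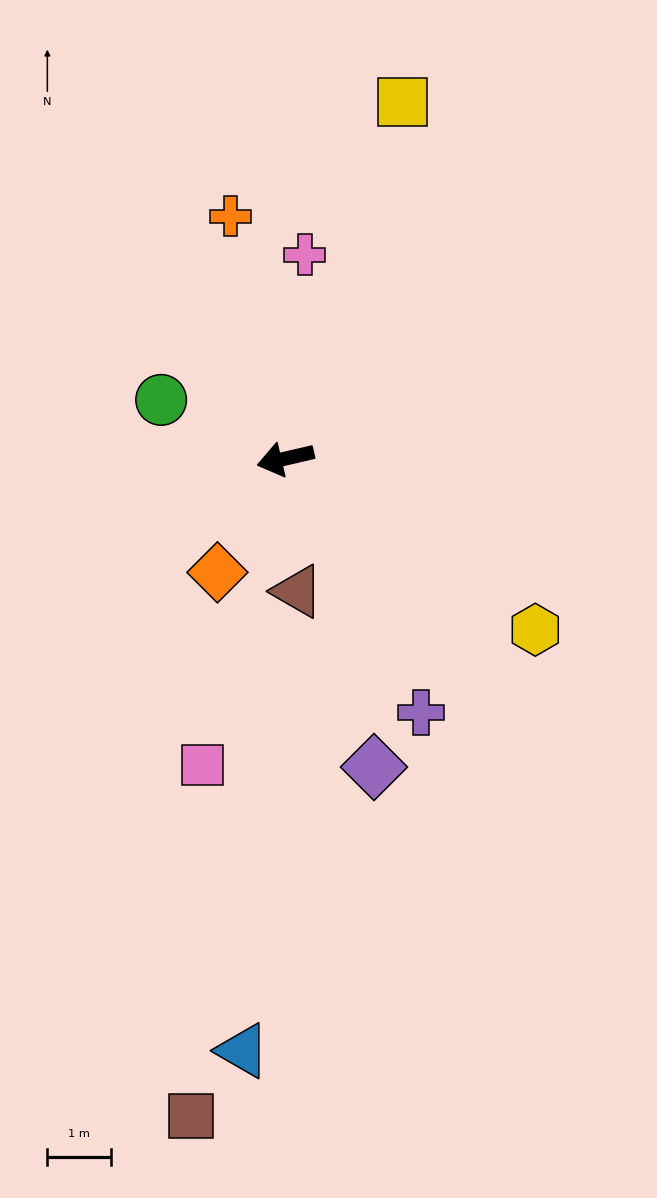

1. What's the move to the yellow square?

turn right 121°, forward 5.9 m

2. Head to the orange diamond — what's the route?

turn left 46°, forward 2.1 m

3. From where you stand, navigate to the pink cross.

turn right 108°, forward 3.2 m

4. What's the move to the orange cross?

turn right 90°, forward 3.9 m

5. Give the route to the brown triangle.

turn left 82°, forward 2.1 m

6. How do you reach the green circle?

turn right 38°, forward 2.2 m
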